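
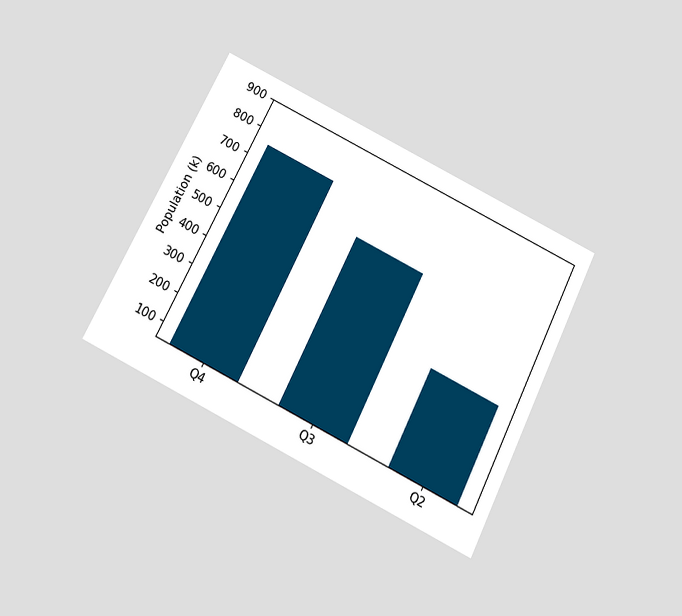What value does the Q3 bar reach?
630k

The chart is tilted about 27° clockwise and viewed slightly from below. Reading along the chart's y-axis, the Q3 bar reaches 630k.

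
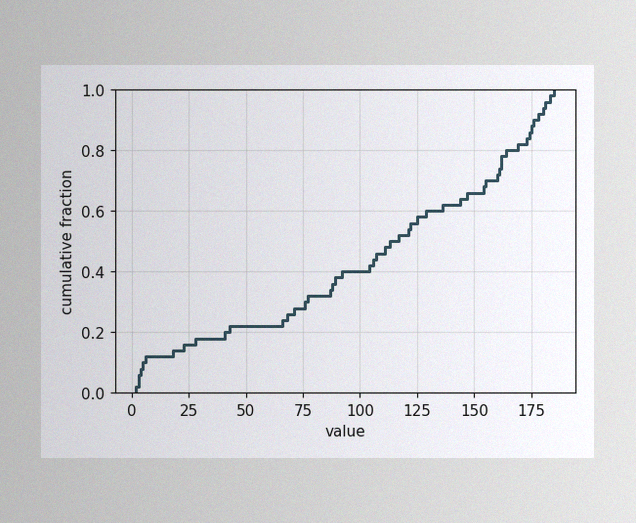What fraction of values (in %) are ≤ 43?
The image has some photo noise and uneven lighting. At x=43 the ECDF step is at 22%.

22%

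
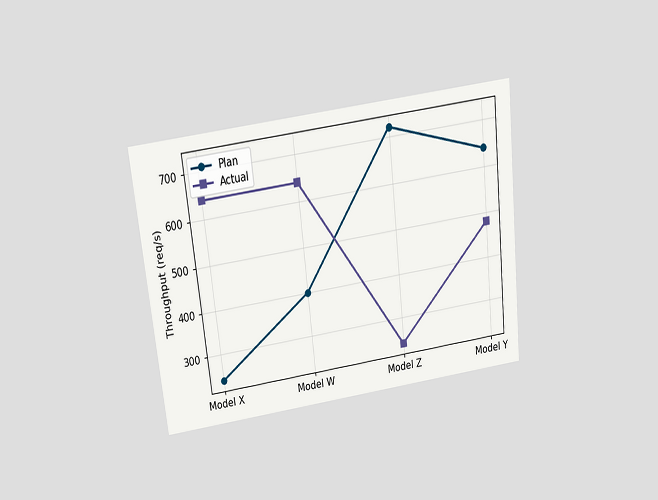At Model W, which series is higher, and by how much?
The chart is tilted about 6° counter-clockwise and viewed slightly from above. At Model W, Actual sits above the other line by 240req/s.

Actual, by 240req/s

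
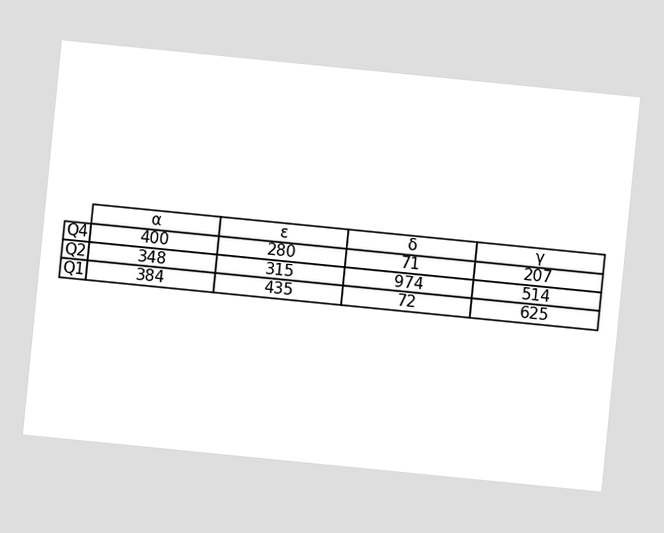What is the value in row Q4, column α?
400

The chart is tilted about 6° clockwise. The (Q4, α) cell reads 400.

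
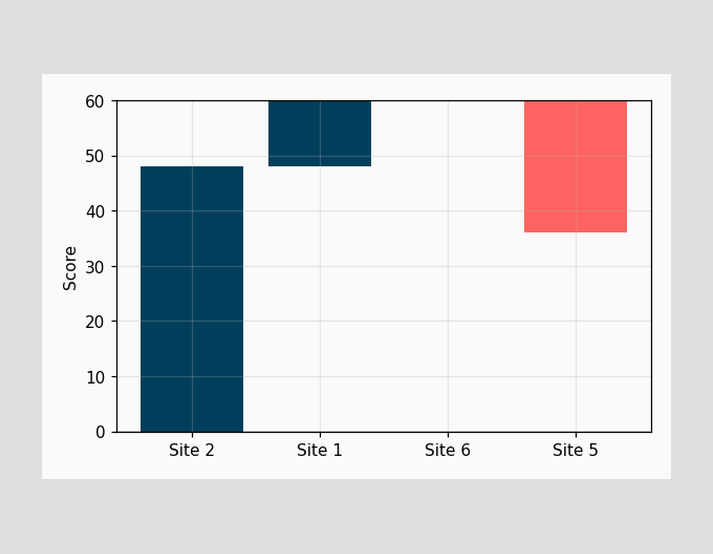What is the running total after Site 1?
After Site 1 the running total reaches 60.

60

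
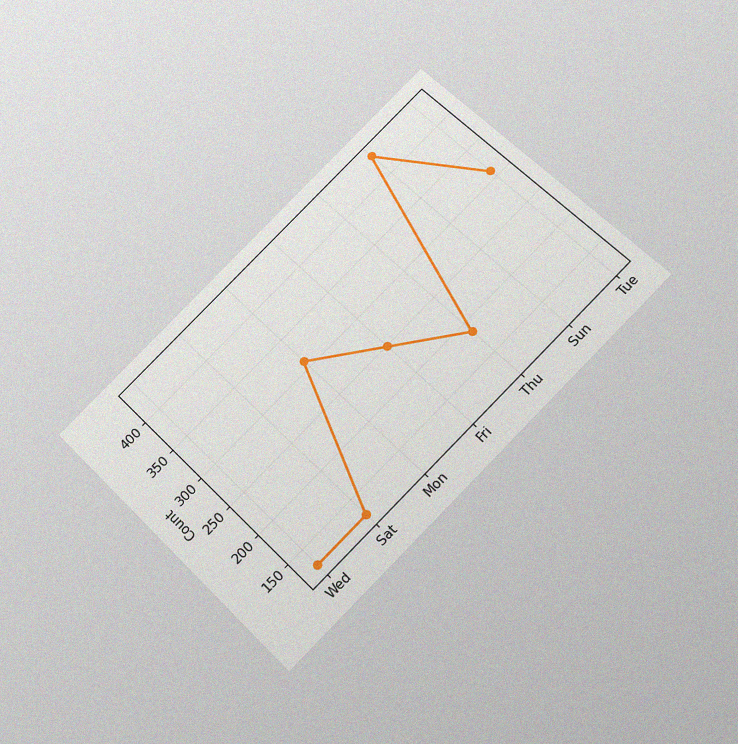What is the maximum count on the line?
434

The chart is tilted about 45° counter-clockwise and viewed slightly from below, with some photo noise. The highest point is at Sun, and reading across to the y-axis gives 434.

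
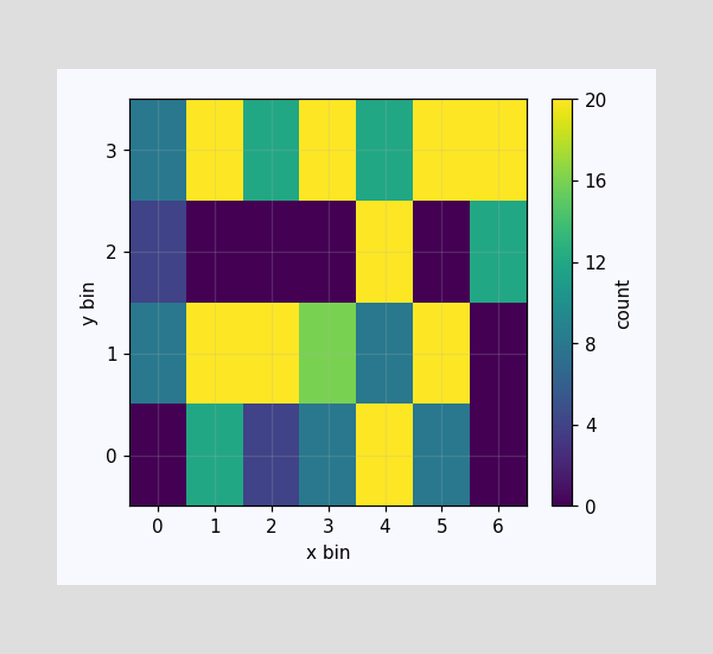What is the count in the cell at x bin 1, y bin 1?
Matching the cell (1, 1) against the colorbar gives 20.

20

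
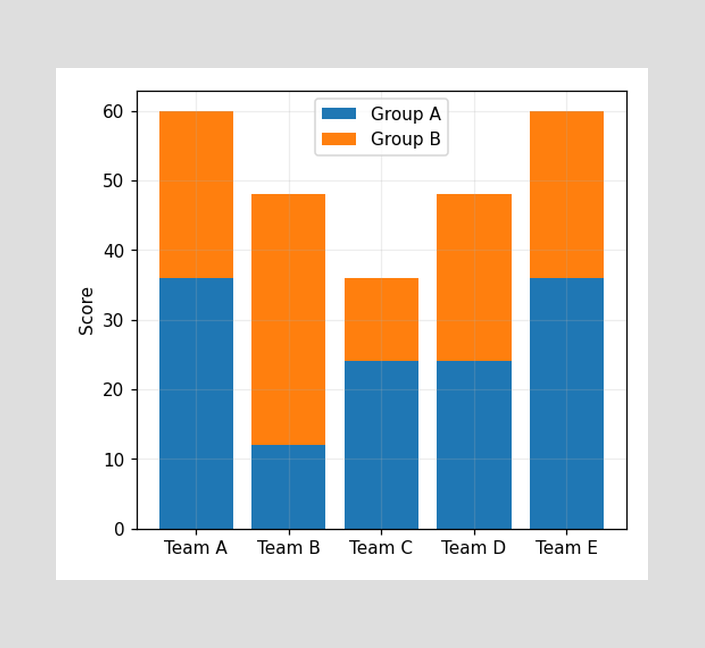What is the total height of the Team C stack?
36

The Team C stack's top reaches 36 on the y-axis.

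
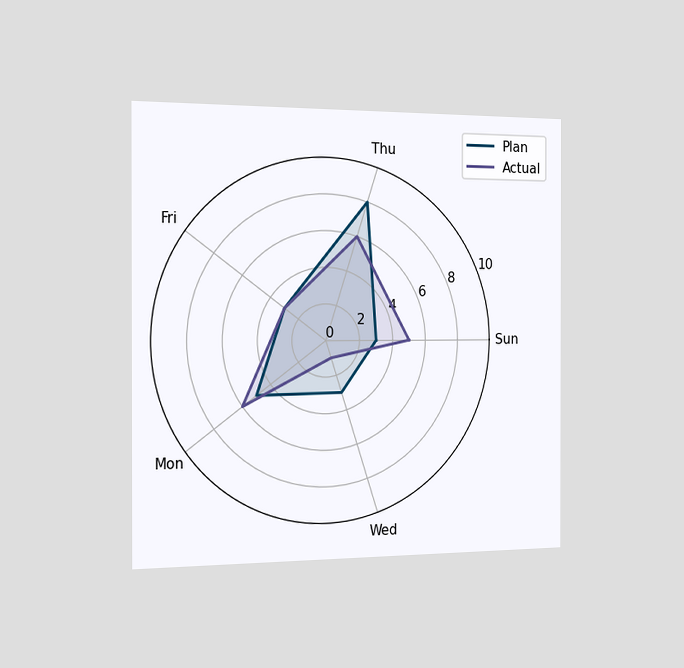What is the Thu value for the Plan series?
The chart is viewed slightly from the left. On the Thu axis, Plan reaches 8.

8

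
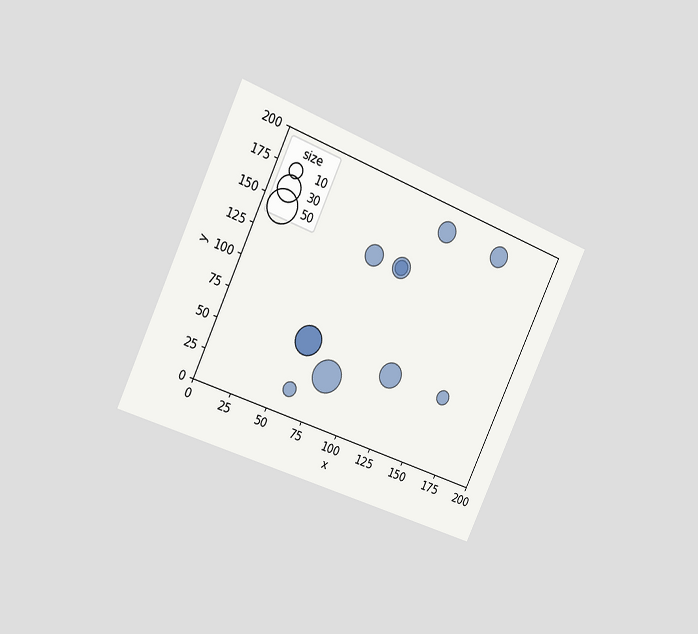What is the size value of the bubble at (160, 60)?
10

The chart is tilted about 25° clockwise and viewed slightly from the left. Matching the bubble at (160, 60) against the size legend gives 10.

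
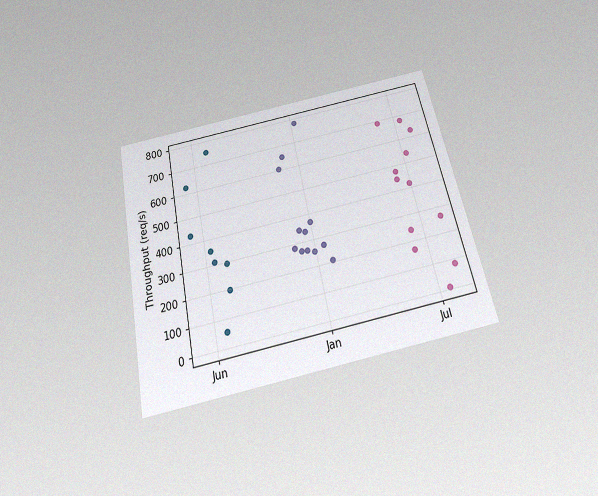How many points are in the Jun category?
The chart is tilted about 12° counter-clockwise and viewed slightly from below, with some photo noise. Counting the markers in the Jun column gives 8.

8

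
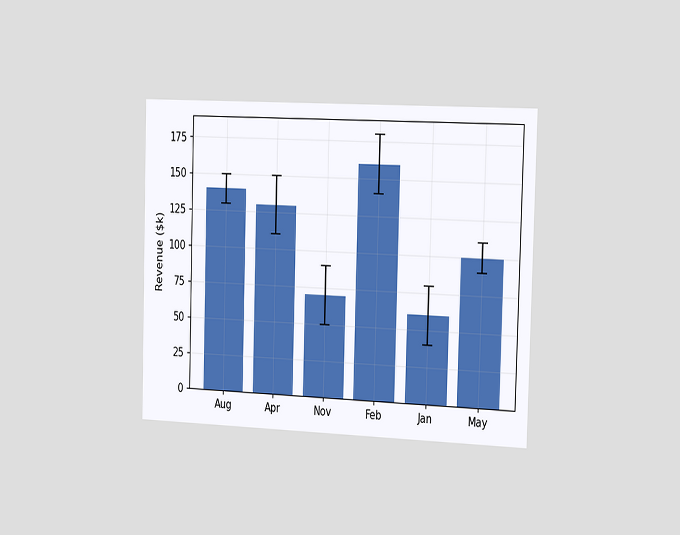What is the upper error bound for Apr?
The chart is viewed slightly from the right. The Apr bar's upper whisker reaches $150k.

$150k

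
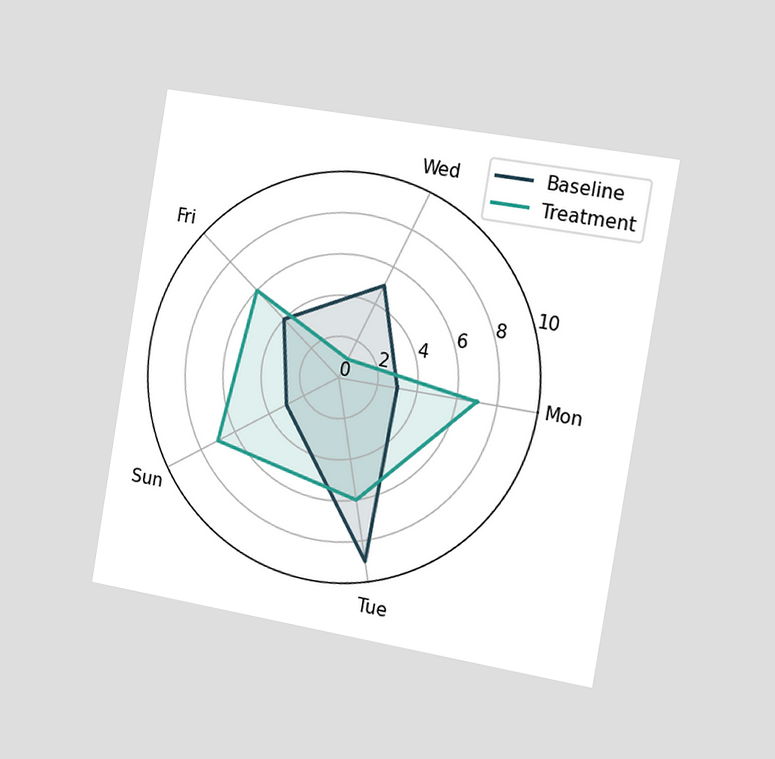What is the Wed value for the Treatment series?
The chart is tilted about 9° clockwise and viewed slightly from the right. On the Wed axis, Treatment reaches 1.

1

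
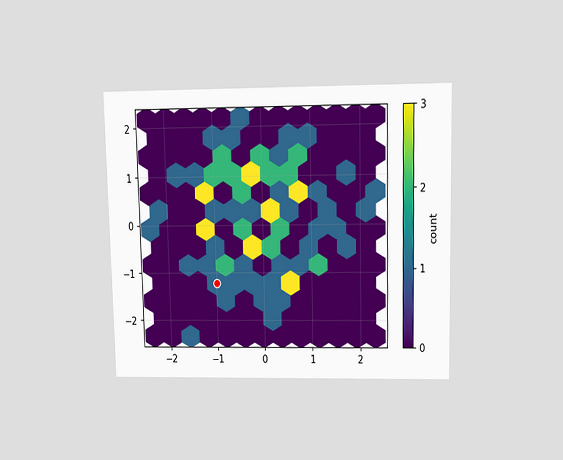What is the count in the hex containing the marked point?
The chart is viewed slightly from above. The marked hex reads 1 on the colorbar.

1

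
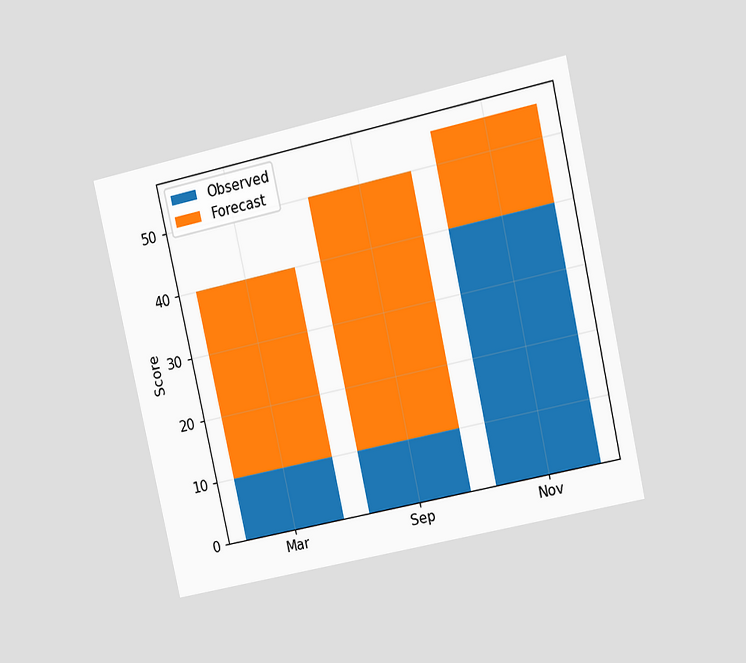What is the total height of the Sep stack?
The chart is tilted about 12° counter-clockwise and viewed at a slight angle. The Sep stack's top reaches 50 on the y-axis.

50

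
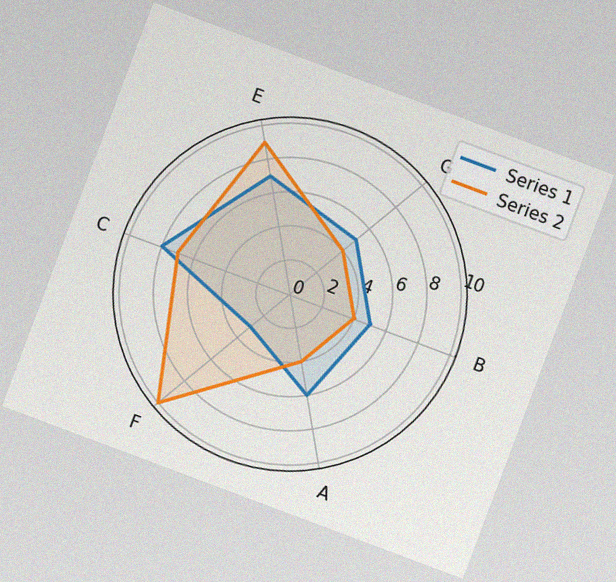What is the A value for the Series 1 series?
6

The chart is tilted about 21° clockwise, with some photo noise. On the A axis, Series 1 reaches 6.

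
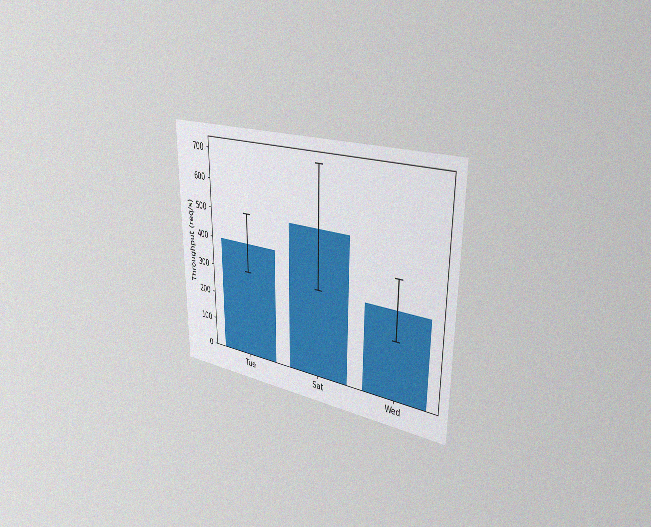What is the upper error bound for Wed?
400req/s

The chart is viewed slightly from the right, with some photo noise. The Wed bar's upper whisker reaches 400req/s.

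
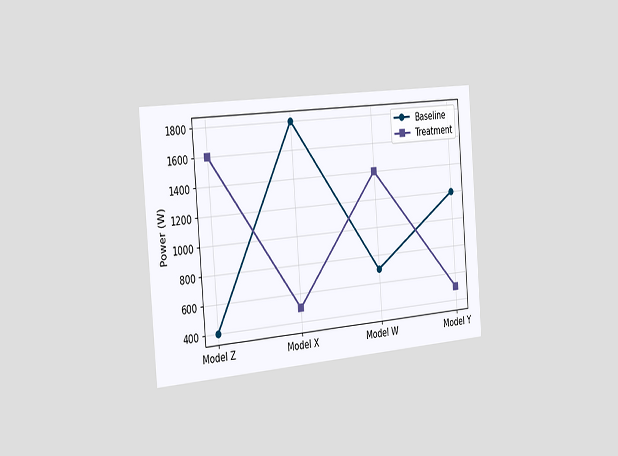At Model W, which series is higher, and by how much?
Treatment, by 700W

The chart is tilted about 5° counter-clockwise and viewed slightly from the left. At Model W, Treatment sits above the other line by 700W.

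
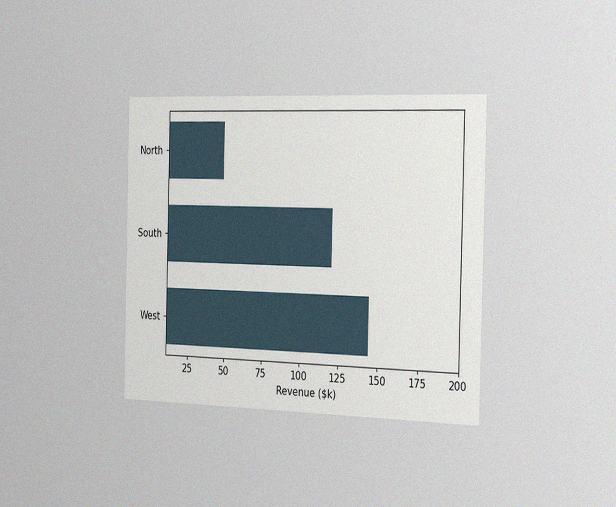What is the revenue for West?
$144k

The chart is viewed slightly from the right, with some photo noise. Reading along the chart's x-axis, the West bar reaches $144k.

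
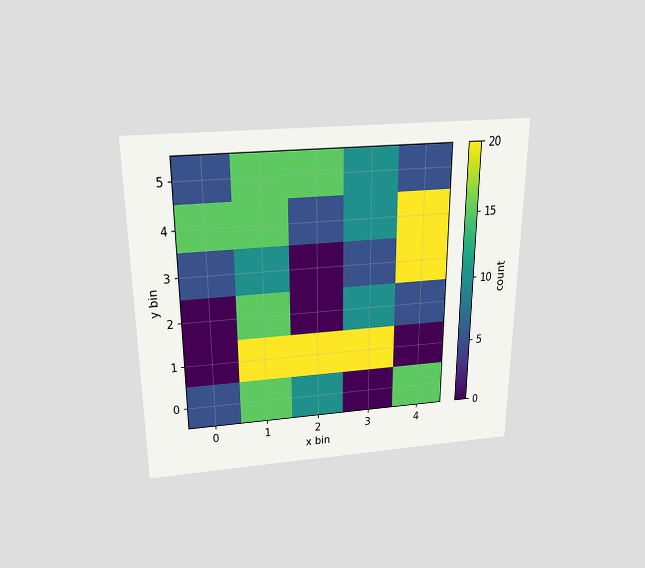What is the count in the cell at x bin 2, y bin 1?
20

The chart is viewed slightly from above. Matching the cell (2, 1) against the colorbar gives 20.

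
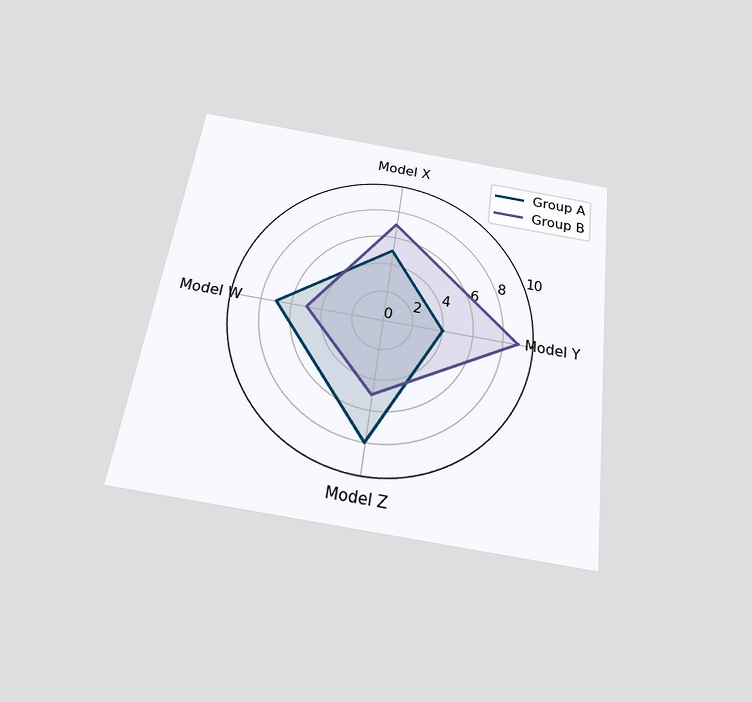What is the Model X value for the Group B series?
7

The chart is tilted about 8° clockwise and viewed slightly from below. On the Model X axis, Group B reaches 7.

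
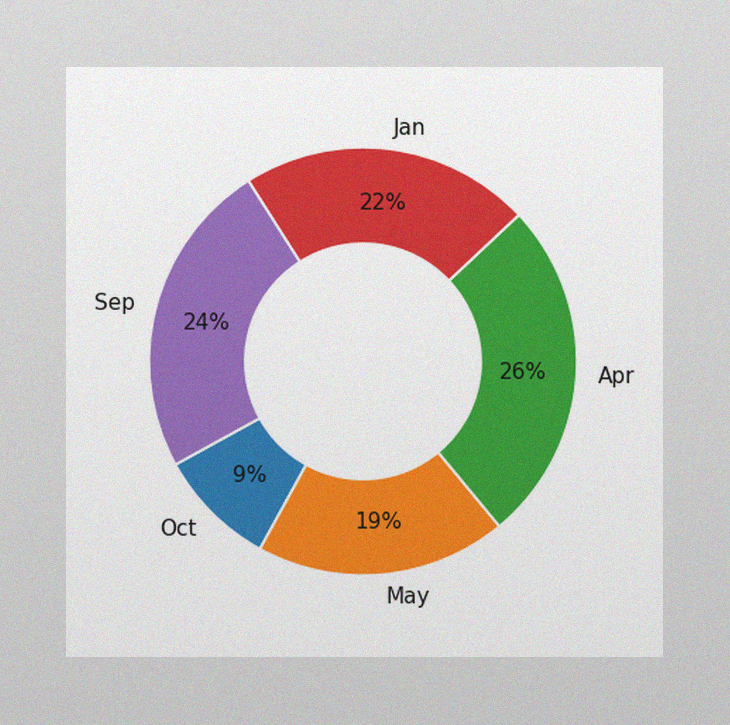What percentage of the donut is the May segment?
The image has some photo noise and uneven lighting. The May segment takes up 19% of the ring.

19%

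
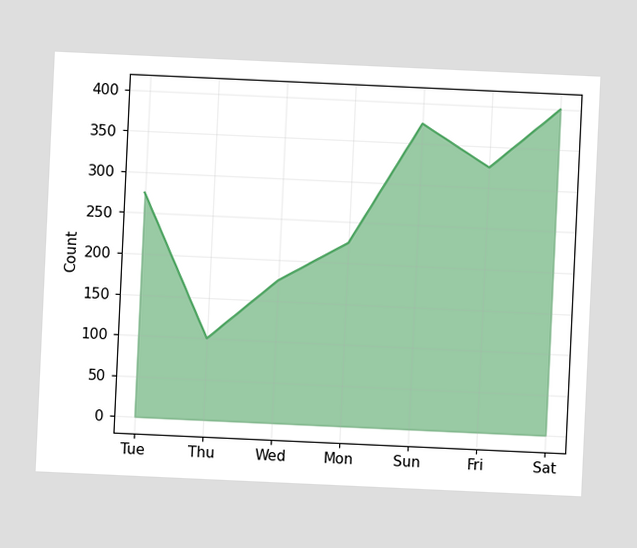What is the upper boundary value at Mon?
The chart is tilted about 3° clockwise. At Mon the upper boundary is at 225.

225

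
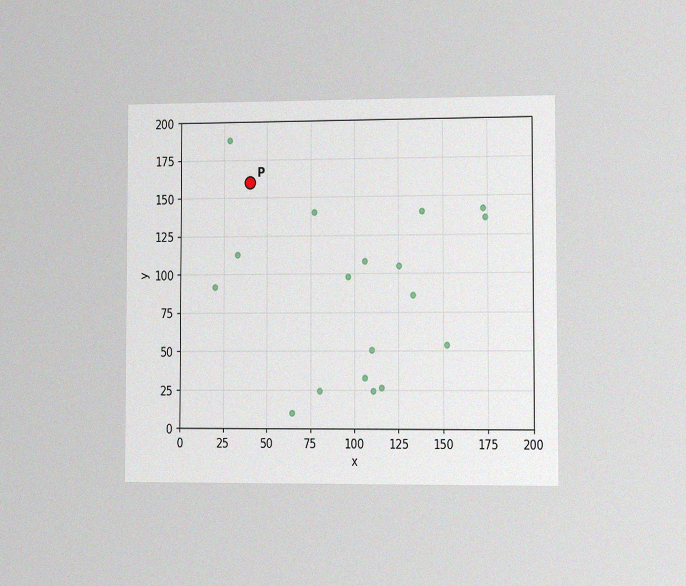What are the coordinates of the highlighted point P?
(40, 160)

The chart is viewed slightly from the right, with some photo noise. Following the gridlines from P to each axis, P sits at (40, 160).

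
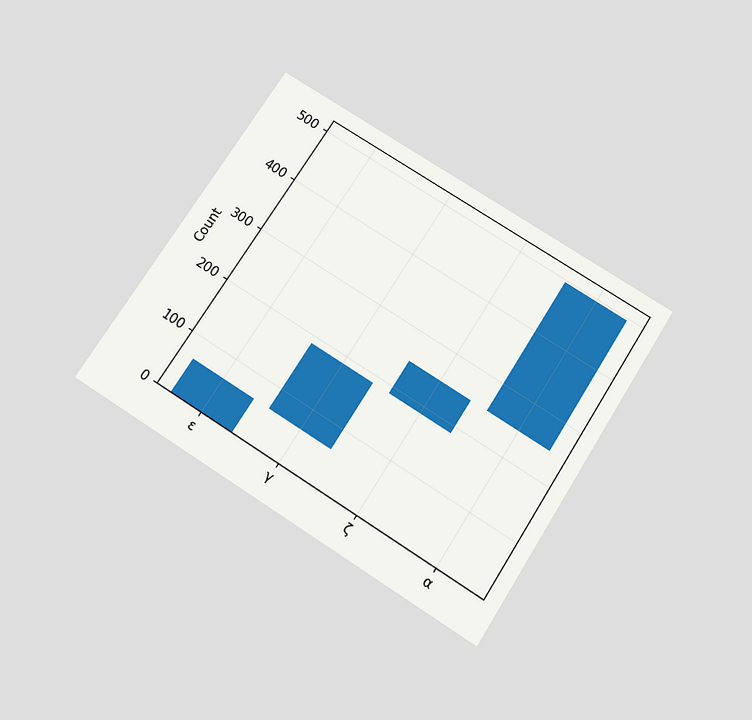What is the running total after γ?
The chart is tilted about 33° clockwise and viewed slightly from below. After γ the running total reaches 186.

186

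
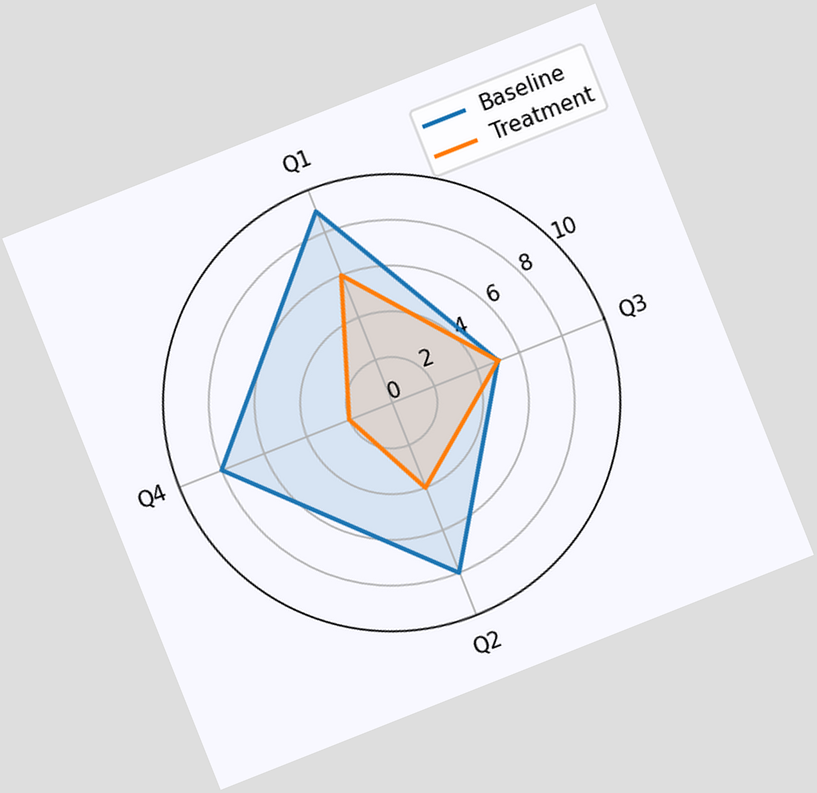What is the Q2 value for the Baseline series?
8

The chart is tilted about 22° counter-clockwise. On the Q2 axis, Baseline reaches 8.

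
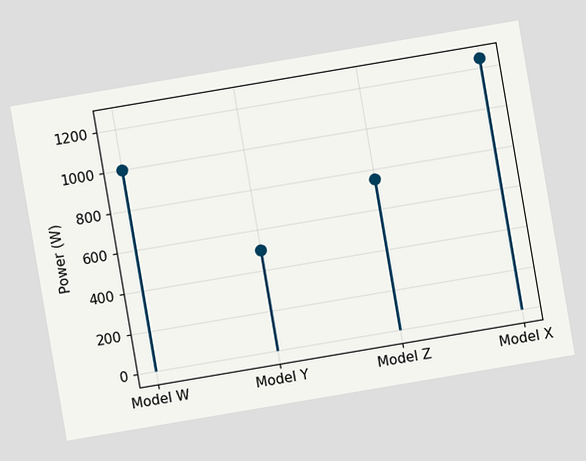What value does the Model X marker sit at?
The chart is tilted about 10° counter-clockwise. The Model X marker sits at 1250W.

1250W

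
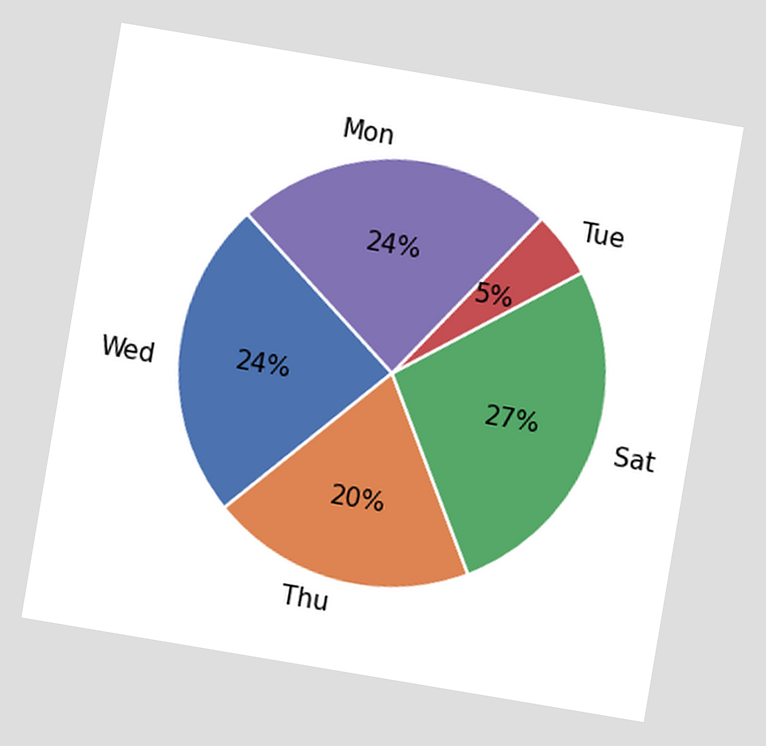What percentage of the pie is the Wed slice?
The chart is tilted about 10° clockwise. The Wed slice takes up 24% of the pie.

24%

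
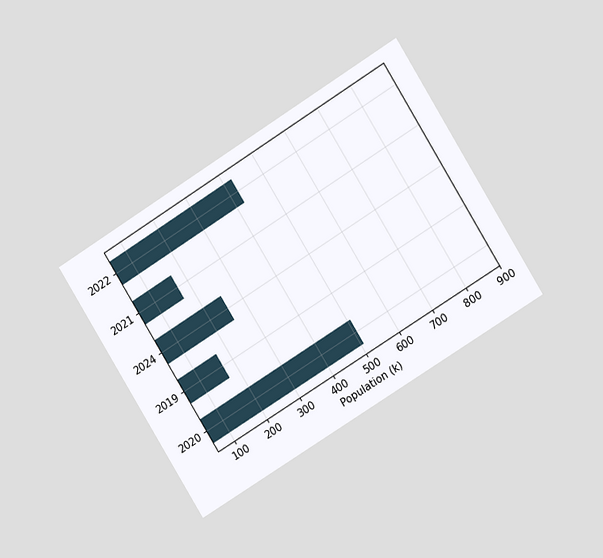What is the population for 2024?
The chart is tilted about 32° counter-clockwise and viewed at a slight angle. Reading along the chart's x-axis, the 2024 bar reaches 255k.

255k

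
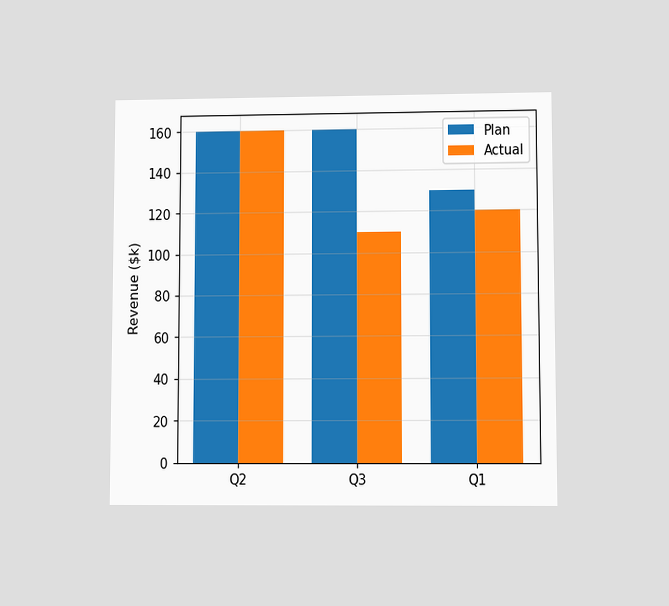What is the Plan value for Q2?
$160k

The chart is viewed at a slight angle. The Plan bar at Q2 reaches $160k on the y-axis.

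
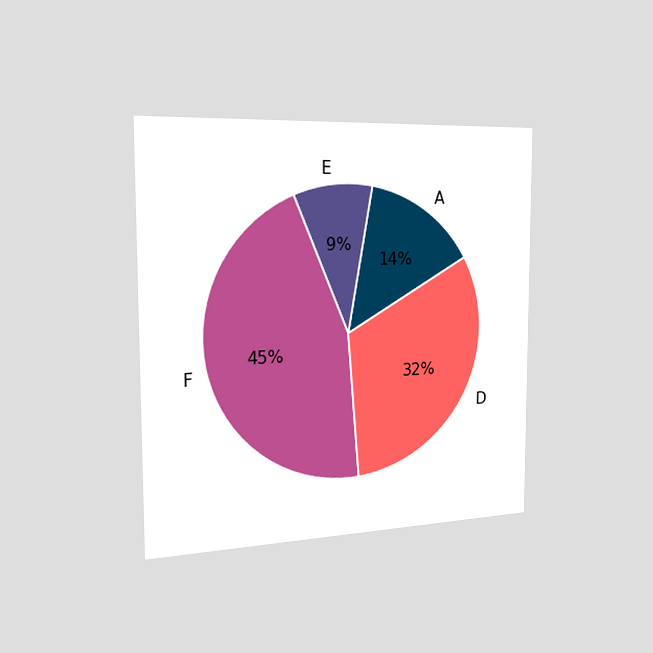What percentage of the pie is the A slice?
The chart is viewed slightly from the left. The A slice takes up 14% of the pie.

14%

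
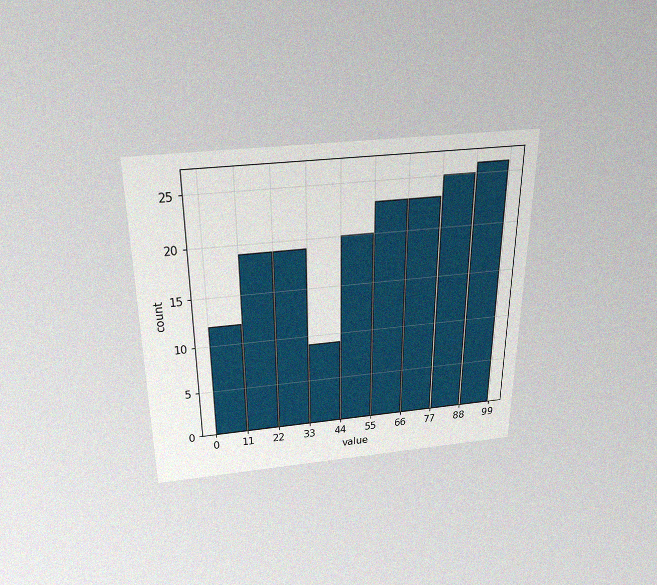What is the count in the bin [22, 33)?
19

The chart is viewed slightly from above, with some photo noise. The [22, 33) bin has height 19.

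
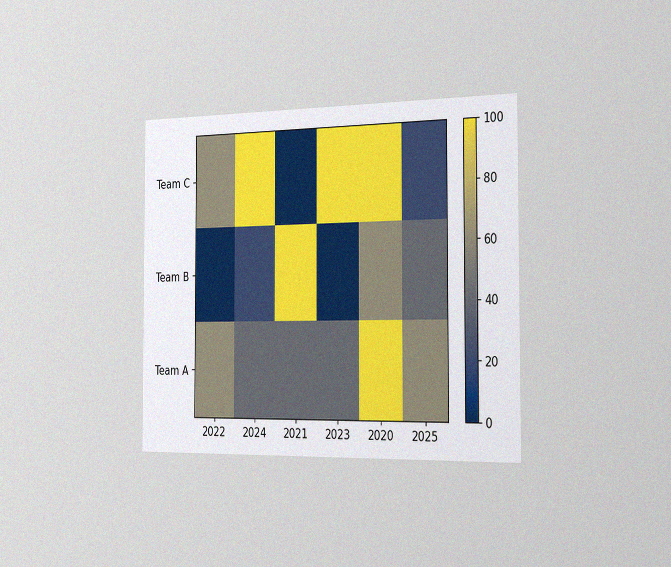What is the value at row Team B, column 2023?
The chart is viewed slightly from the right, with some photo noise. Matching cell (Team B, 2023) against the colorbar gives 0.

0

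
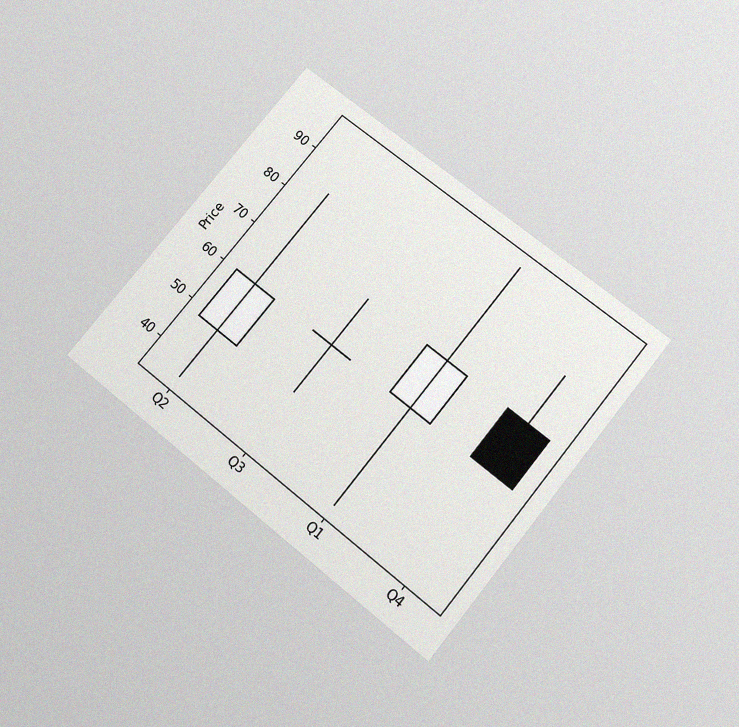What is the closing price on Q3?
60

The chart is tilted about 39° clockwise and viewed slightly from below, with some photo noise. The Q3 candle closes at 60.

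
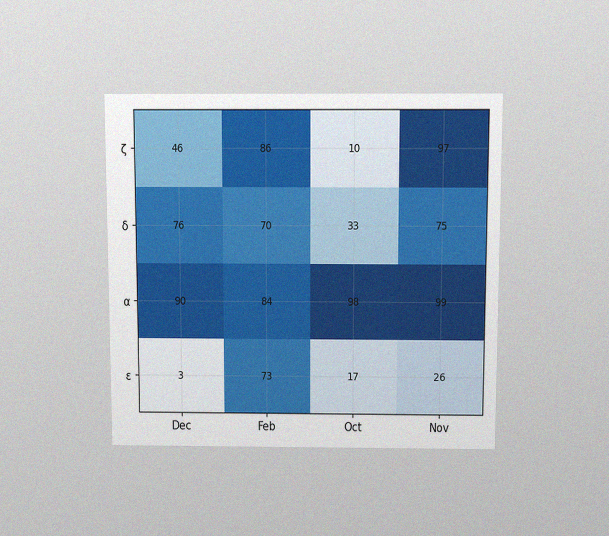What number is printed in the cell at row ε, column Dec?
3

The chart is viewed slightly from above, with some photo noise. The (ε, Dec) cell reads 3.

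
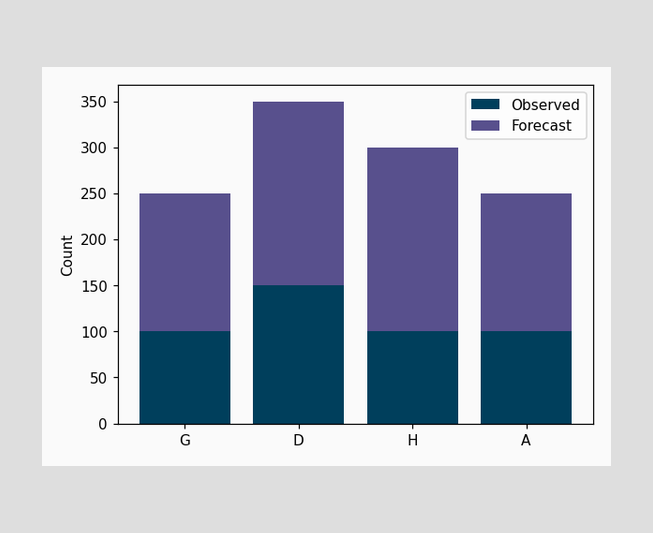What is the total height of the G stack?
250

The G stack's top reaches 250 on the y-axis.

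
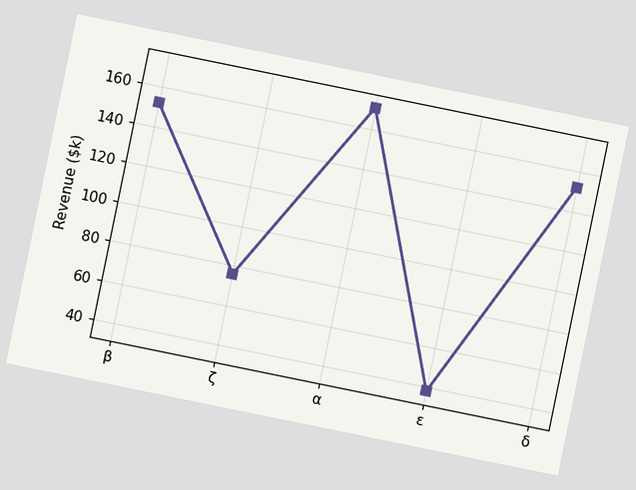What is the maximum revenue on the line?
$171k

The chart is tilted about 12° clockwise. The highest point is at α, and reading across to the y-axis gives $171k.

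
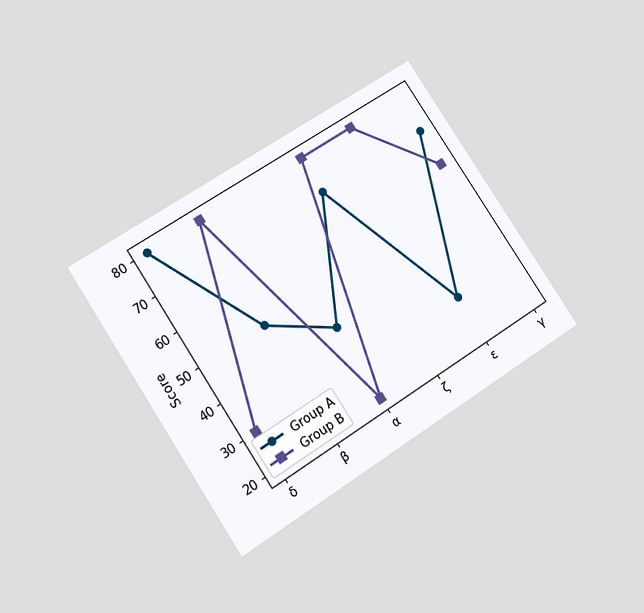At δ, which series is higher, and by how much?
Group A, by 50

The chart is tilted about 34° counter-clockwise and viewed slightly from below. At δ, Group A sits above the other line by 50.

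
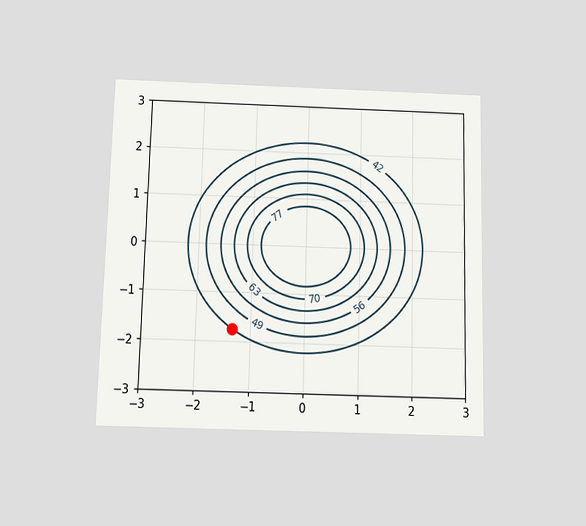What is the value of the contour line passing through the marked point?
42

The chart is viewed slightly from below. The marked point sits on the contour labelled 42.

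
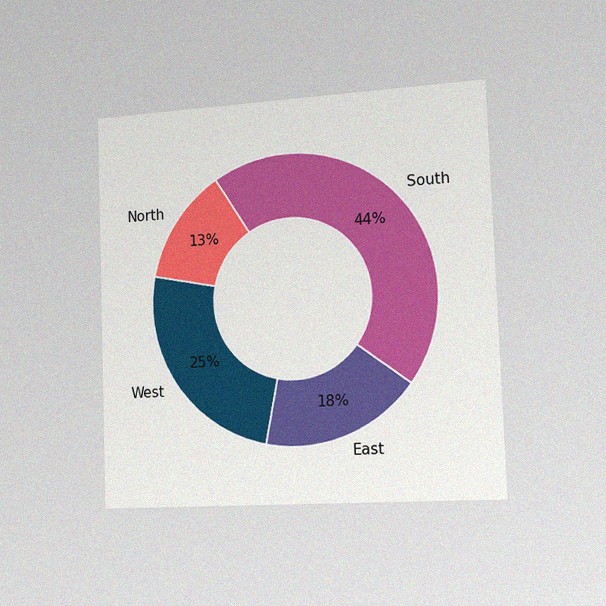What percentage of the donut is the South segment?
44%

The chart is tilted about 2° counter-clockwise and viewed slightly from the right, with some photo noise. The South segment takes up 44% of the ring.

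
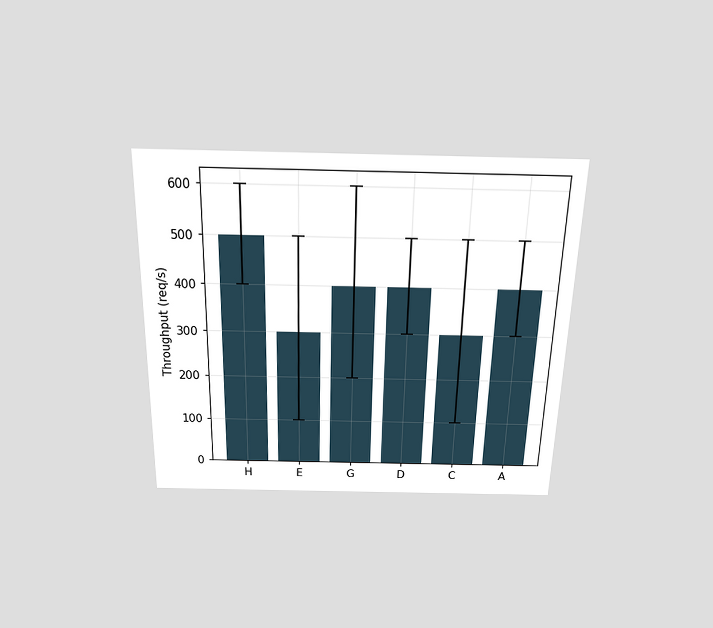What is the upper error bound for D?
The chart is viewed slightly from above. The D bar's upper whisker reaches 500req/s.

500req/s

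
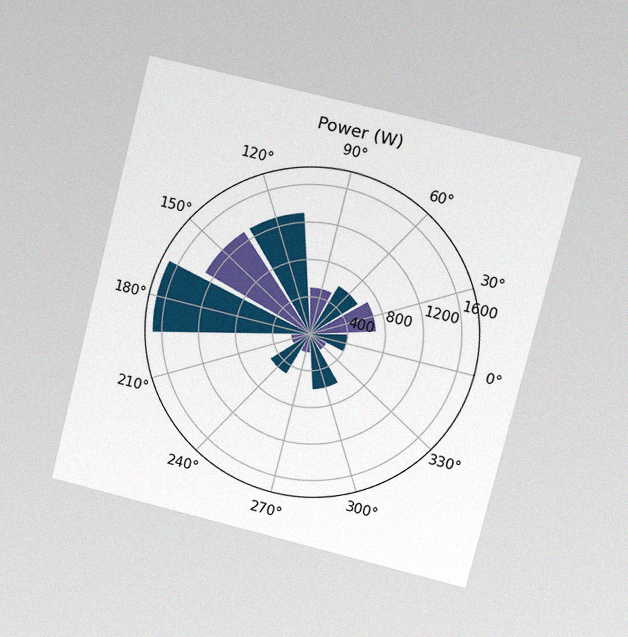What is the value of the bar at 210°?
200W

The chart is tilted about 14° clockwise and viewed at a slight angle, with some photo noise. The bar at 210° reaches 200W on the radial axis.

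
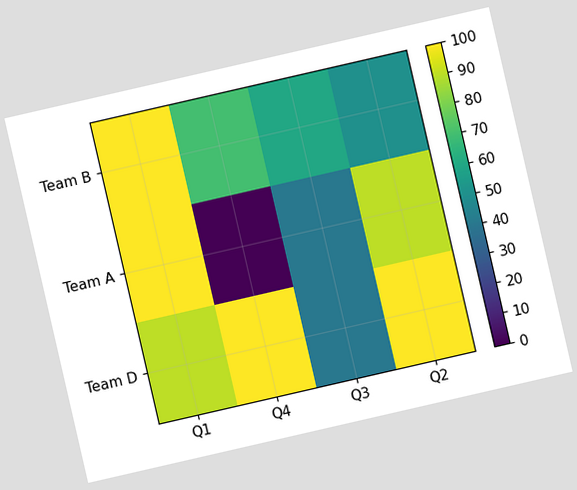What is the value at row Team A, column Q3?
40

The chart is tilted about 13° counter-clockwise. Matching cell (Team A, Q3) against the colorbar gives 40.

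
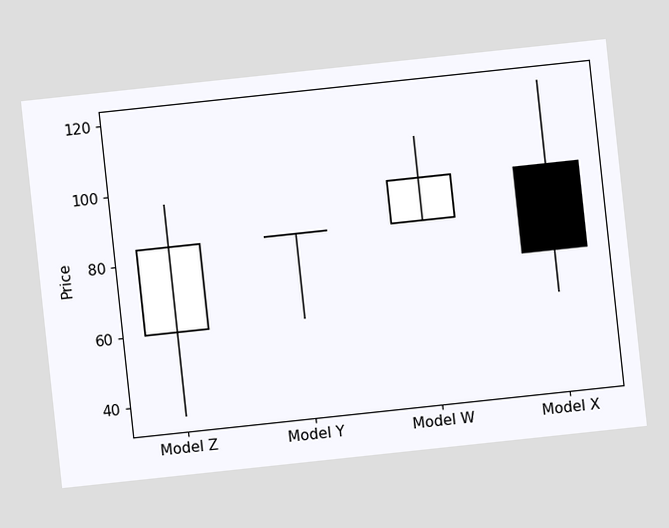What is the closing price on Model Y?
84

The chart is tilted about 6° counter-clockwise. The Model Y candle closes at 84.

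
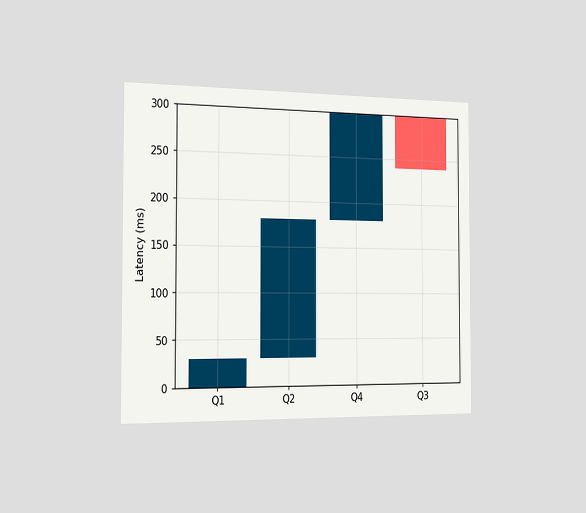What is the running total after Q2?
180ms

The chart is viewed slightly from the left. After Q2 the running total reaches 180ms.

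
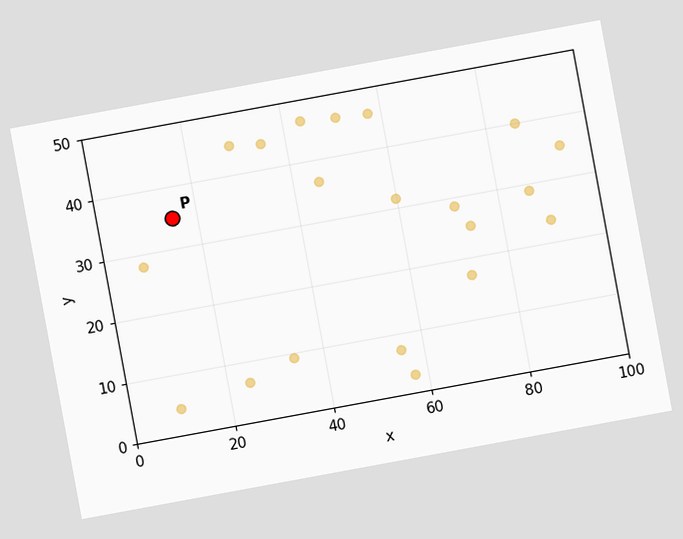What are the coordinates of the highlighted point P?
(15, 35)

The chart is tilted about 10° counter-clockwise. Following the gridlines from P to each axis, P sits at (15, 35).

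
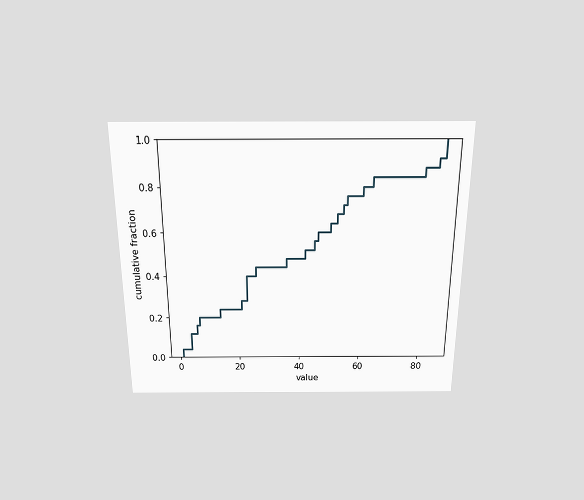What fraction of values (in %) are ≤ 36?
The chart is viewed slightly from above. At x=36 the ECDF step is at 48%.

48%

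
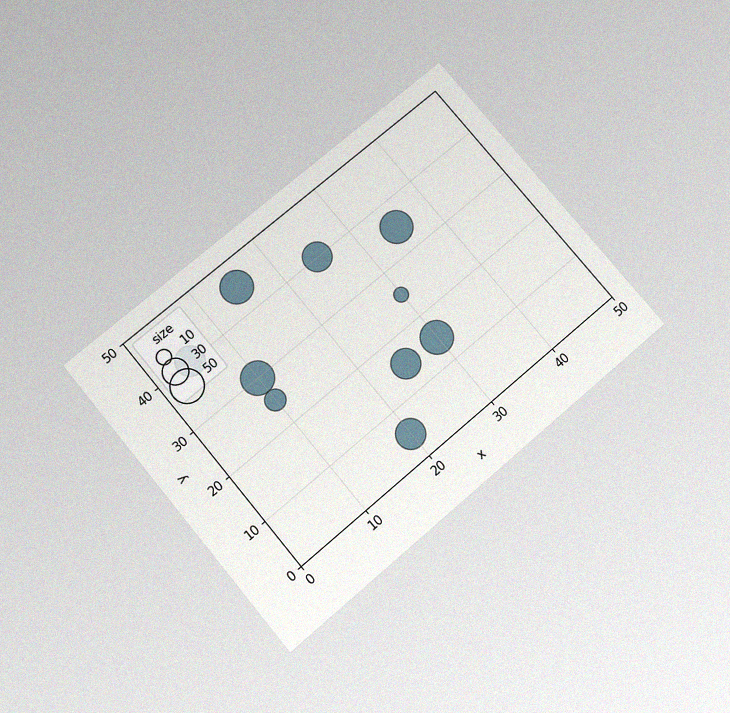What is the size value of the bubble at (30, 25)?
10

The chart is tilted about 40° counter-clockwise and viewed slightly from below, with some photo noise. Matching the bubble at (30, 25) against the size legend gives 10.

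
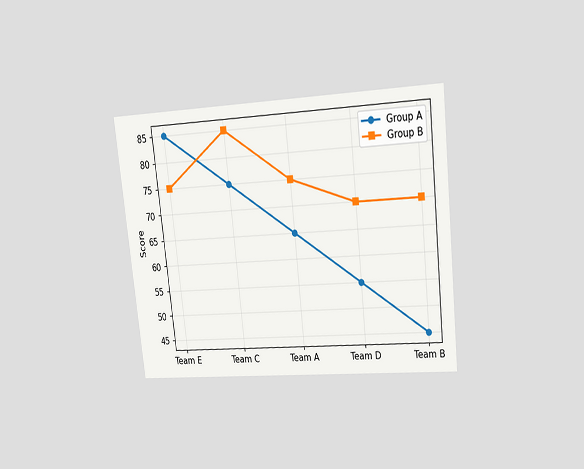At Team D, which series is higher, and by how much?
The chart is tilted about 6° counter-clockwise and viewed at a slight angle. At Team D, Group B sits above the other line by 15.

Group B, by 15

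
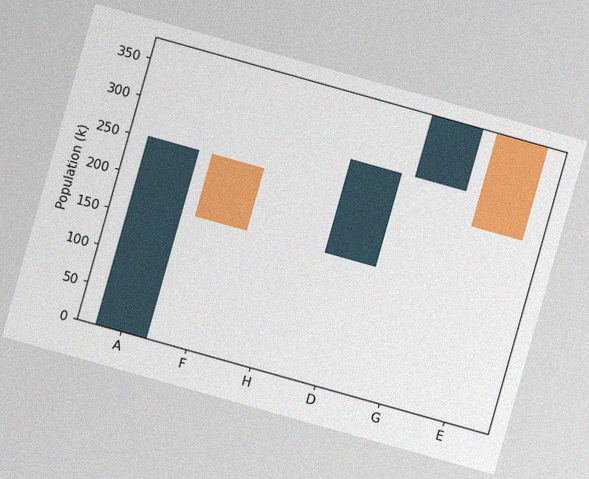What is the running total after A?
252k

The chart is tilted about 16° clockwise, with some photo noise. After A the running total reaches 252k.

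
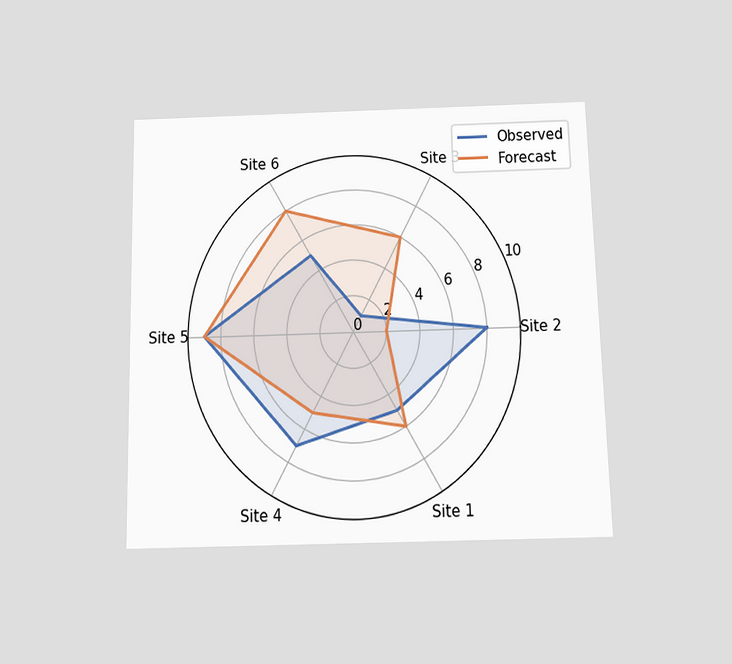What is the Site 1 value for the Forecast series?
The chart is viewed slightly from below. On the Site 1 axis, Forecast reaches 6.

6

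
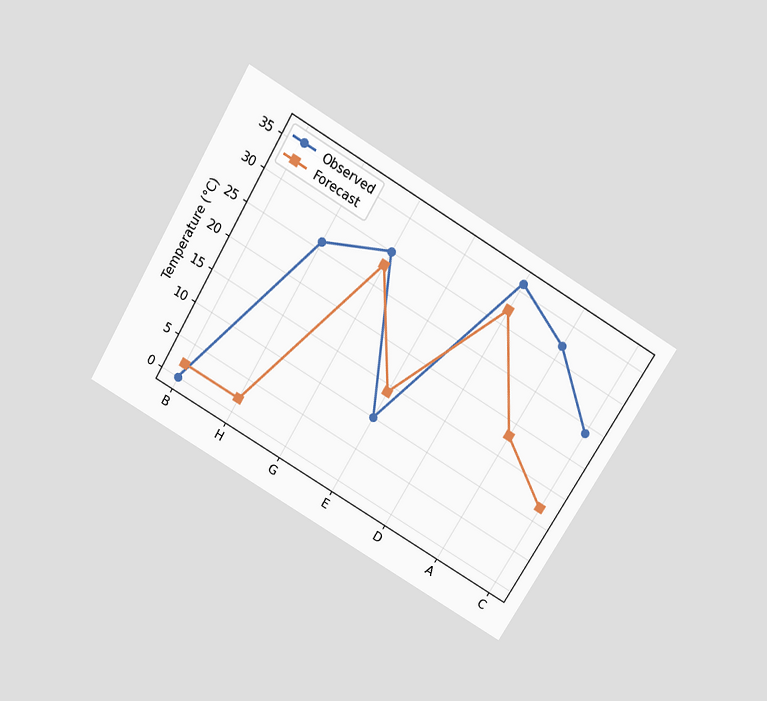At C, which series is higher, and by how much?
The chart is tilted about 31° clockwise and viewed slightly from above. At C, Observed sits above the other line by 12°C.

Observed, by 12°C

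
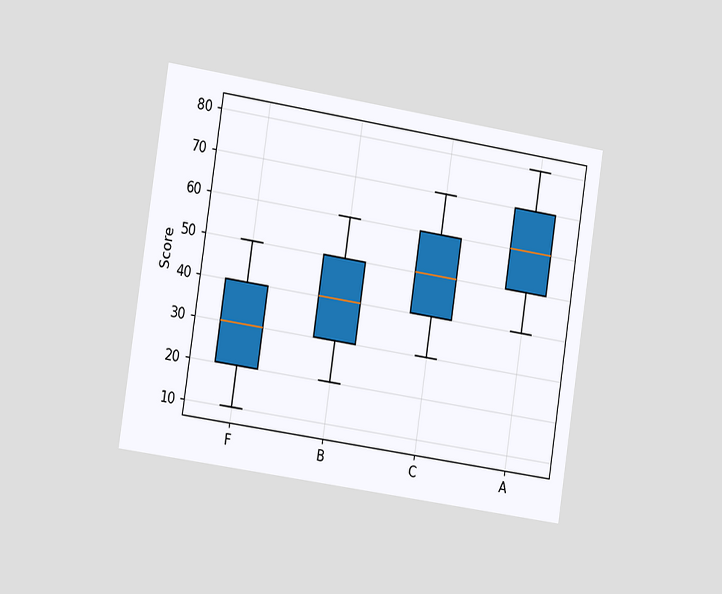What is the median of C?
50

The chart is tilted about 9° clockwise and viewed slightly from the left. The median line in the C box sits at 50.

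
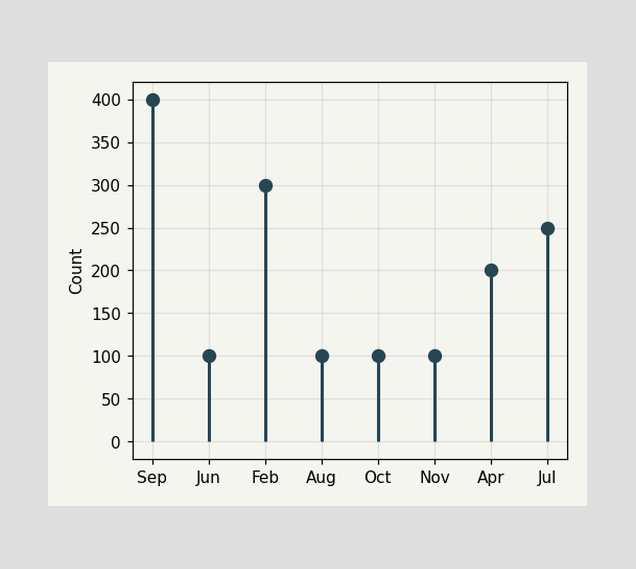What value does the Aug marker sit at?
100

The Aug marker sits at 100.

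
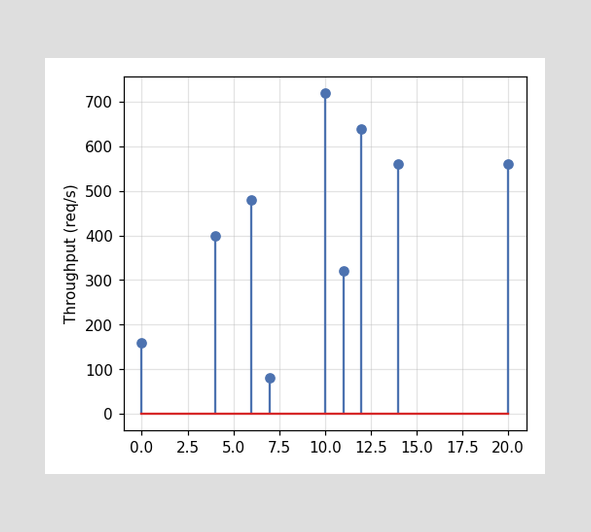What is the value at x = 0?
The stem at x=0 reaches 160req/s.

160req/s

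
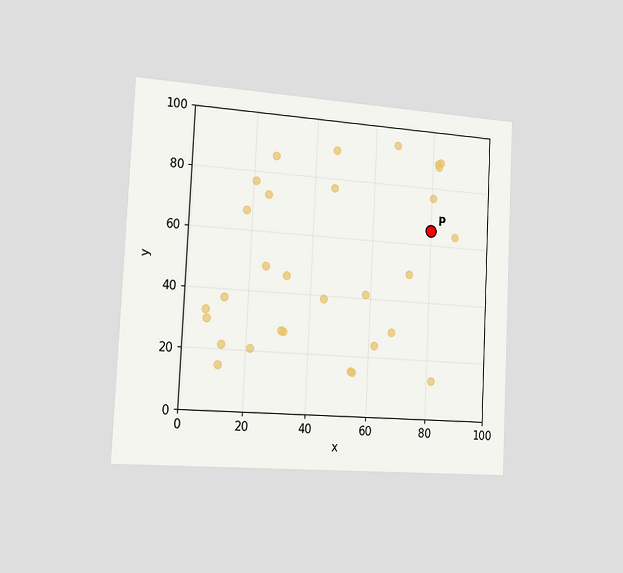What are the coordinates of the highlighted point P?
The chart is tilted about 3° clockwise and viewed slightly from the left. Following the gridlines from P to each axis, P sits at (80, 65).

(80, 65)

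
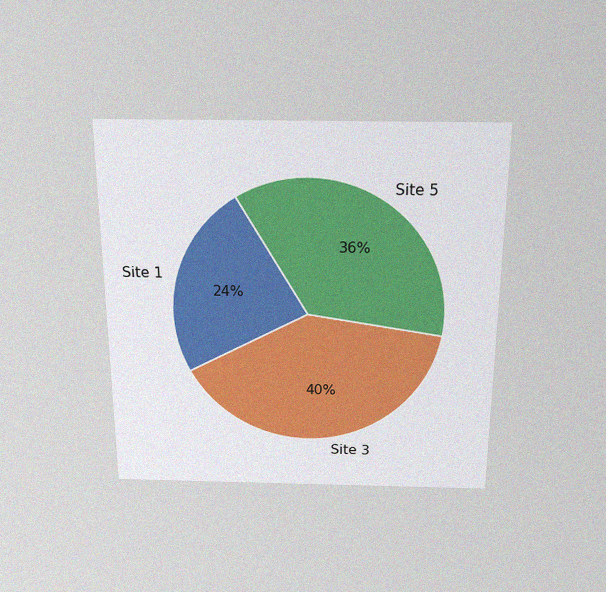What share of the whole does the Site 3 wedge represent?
The chart is viewed slightly from above, with some photo noise. The Site 3 slice takes up 40% of the pie.

40%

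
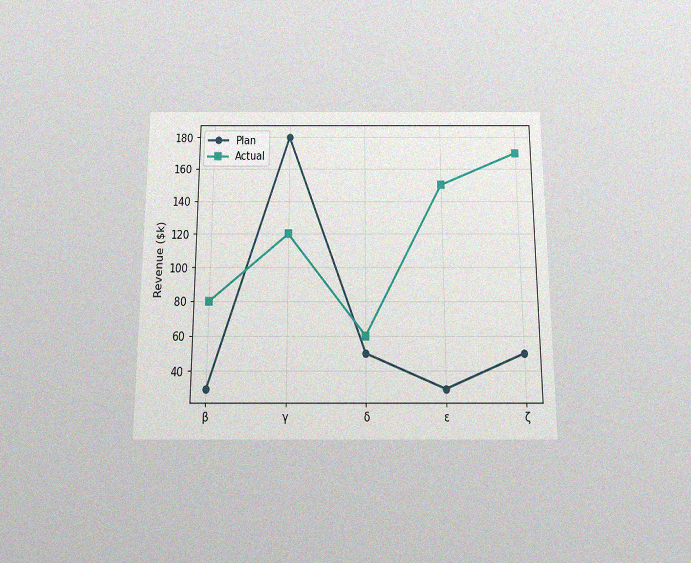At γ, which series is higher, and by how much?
Plan, by $60k

The chart is viewed slightly from below, with some photo noise. At γ, Plan sits above the other line by $60k.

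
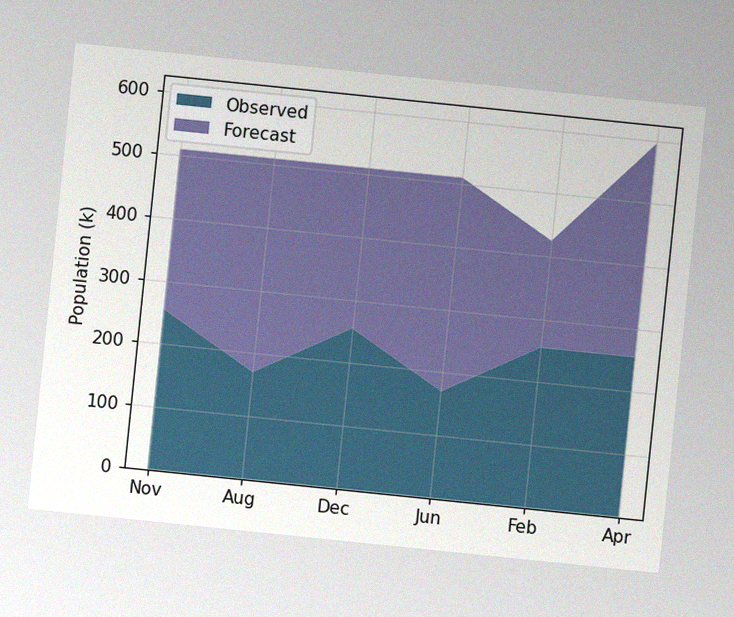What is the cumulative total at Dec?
510k

The chart is tilted about 6° clockwise, with some photo noise. The stacked total at Dec reaches 510k.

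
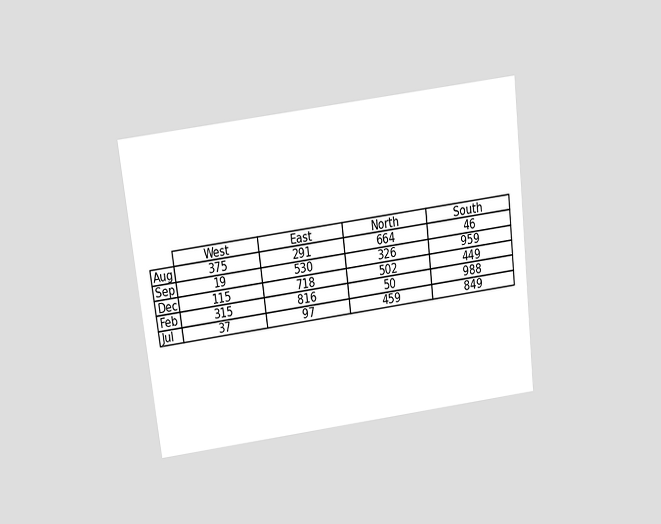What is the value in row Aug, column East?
The chart is tilted about 7° counter-clockwise and viewed slightly from above. The (Aug, East) cell reads 291.

291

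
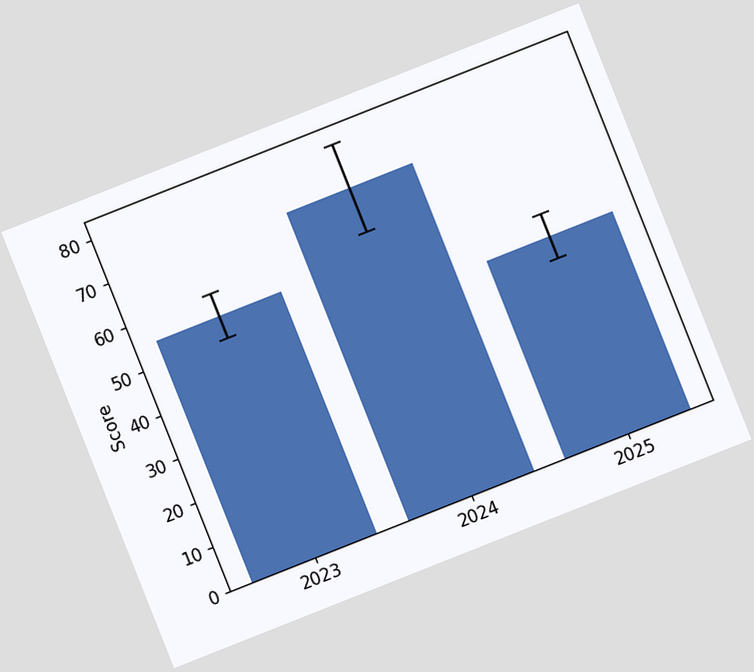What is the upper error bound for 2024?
80

The chart is tilted about 22° counter-clockwise. The 2024 bar's upper whisker reaches 80.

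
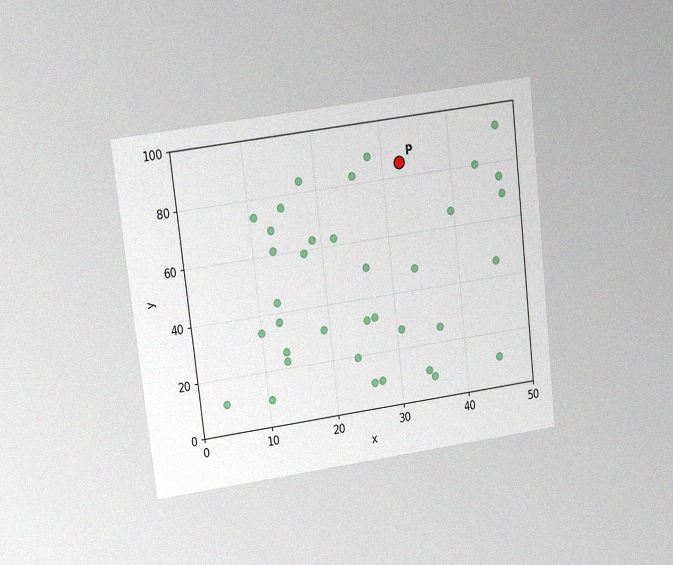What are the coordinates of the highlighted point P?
(32.5, 85)

The chart is tilted about 7° counter-clockwise and viewed at a slight angle, with some photo noise. Following the gridlines from P to each axis, P sits at (32.5, 85).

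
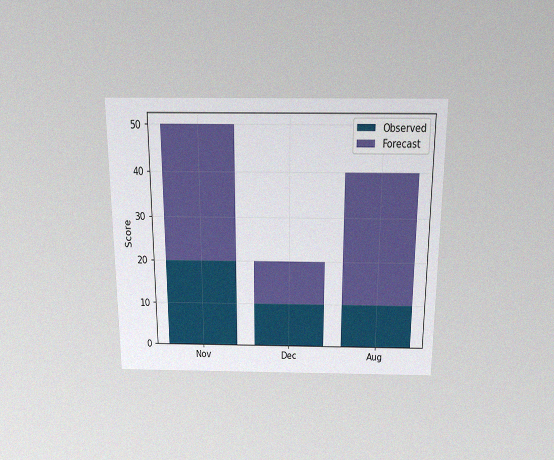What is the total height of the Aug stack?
The chart is viewed slightly from above, with some photo noise. The Aug stack's top reaches 40 on the y-axis.

40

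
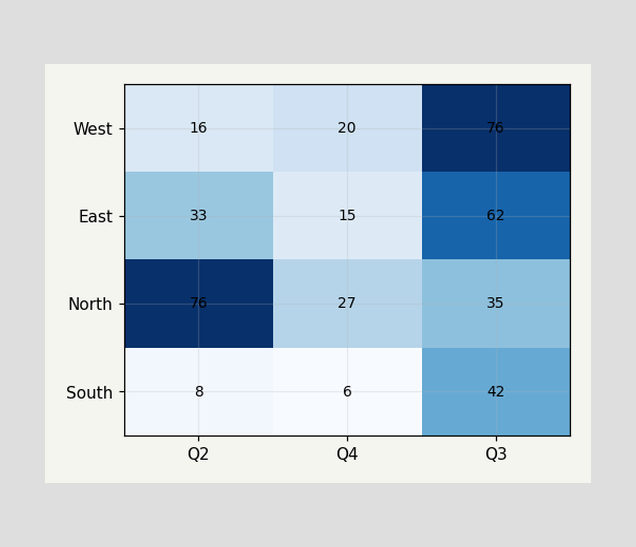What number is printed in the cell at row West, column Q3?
76

The (West, Q3) cell reads 76.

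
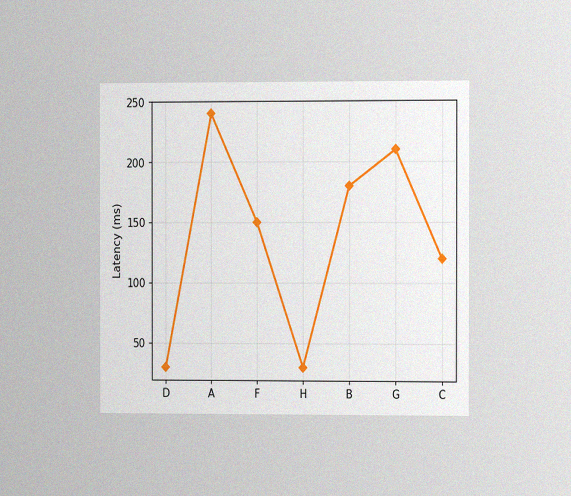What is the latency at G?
The chart is viewed at a slight angle, with some photo noise. At G, the line is at 210ms.

210ms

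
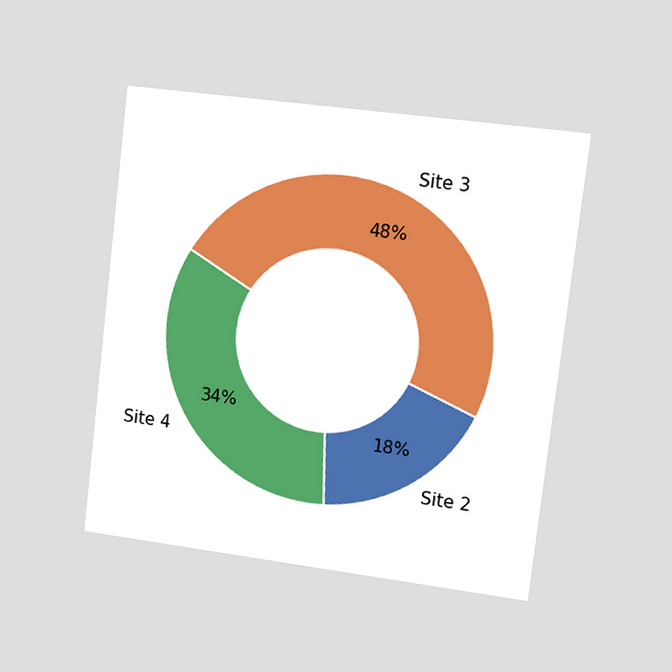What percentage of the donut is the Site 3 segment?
The chart is tilted about 7° clockwise and viewed slightly from the right. The Site 3 segment takes up 48% of the ring.

48%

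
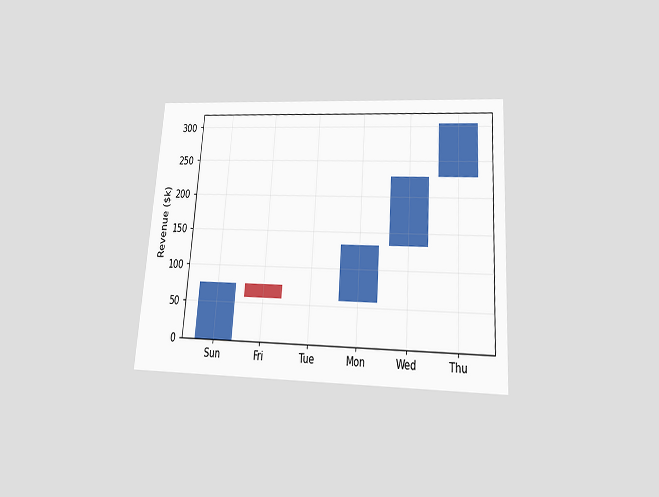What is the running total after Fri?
The chart is tilted about 4° clockwise and viewed slightly from below. After Fri the running total reaches $57k.

$57k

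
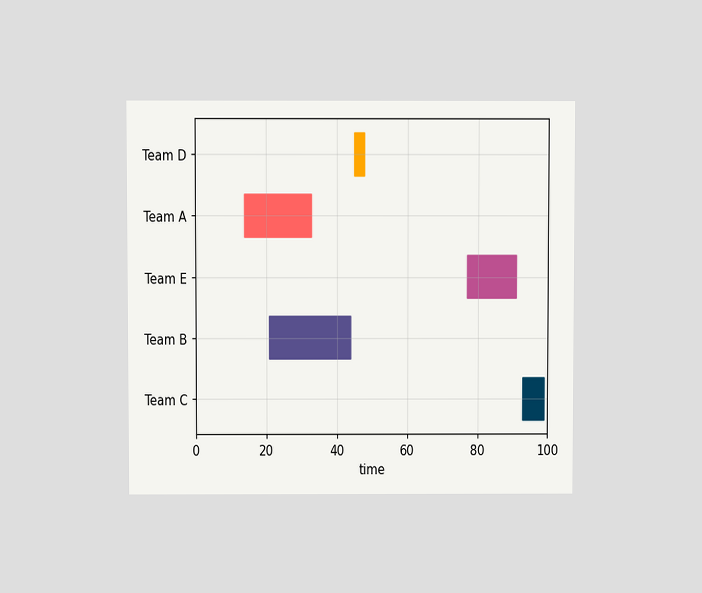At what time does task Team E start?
The chart is viewed at a slight angle. The Team E bar begins at t=77.

77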